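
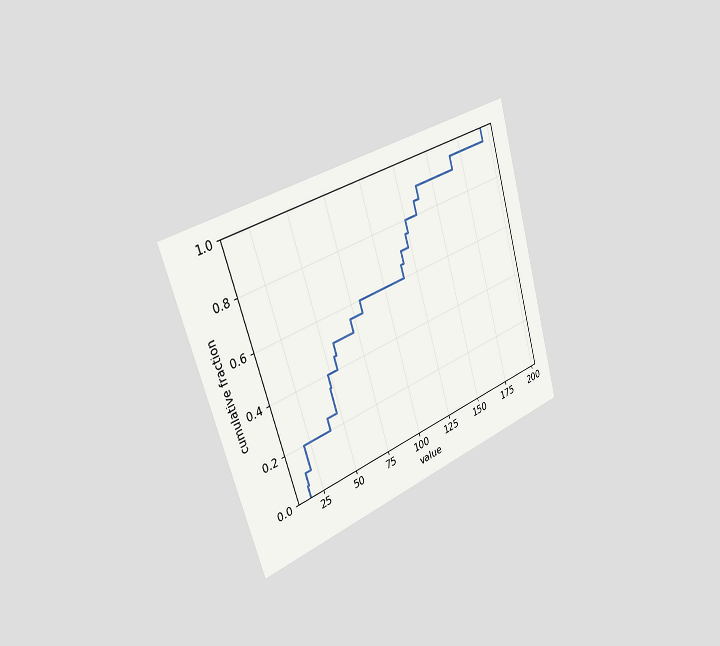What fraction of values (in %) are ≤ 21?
20%

The chart is tilted about 17° counter-clockwise and viewed slightly from the left. At x=21 the ECDF step is at 20%.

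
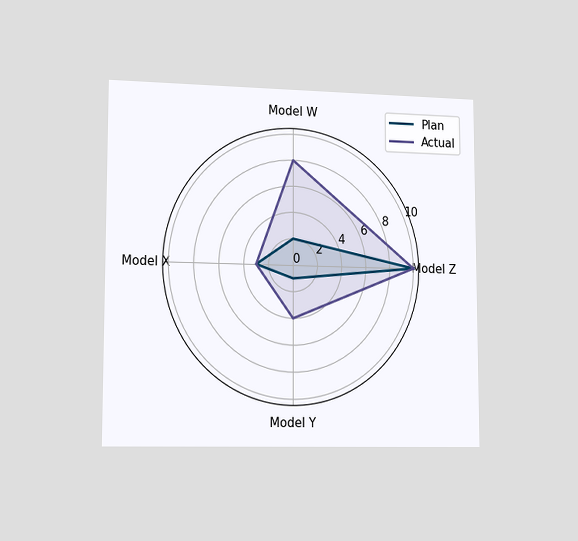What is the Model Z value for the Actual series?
10

The chart is viewed slightly from the left. On the Model Z axis, Actual reaches 10.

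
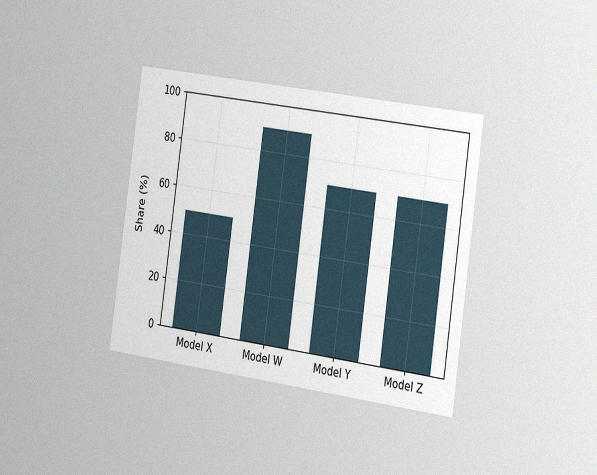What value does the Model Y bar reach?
The chart is tilted about 8° clockwise and viewed slightly from the right, with some photo noise. Reading along the chart's y-axis, the Model Y bar reaches 70%.

70%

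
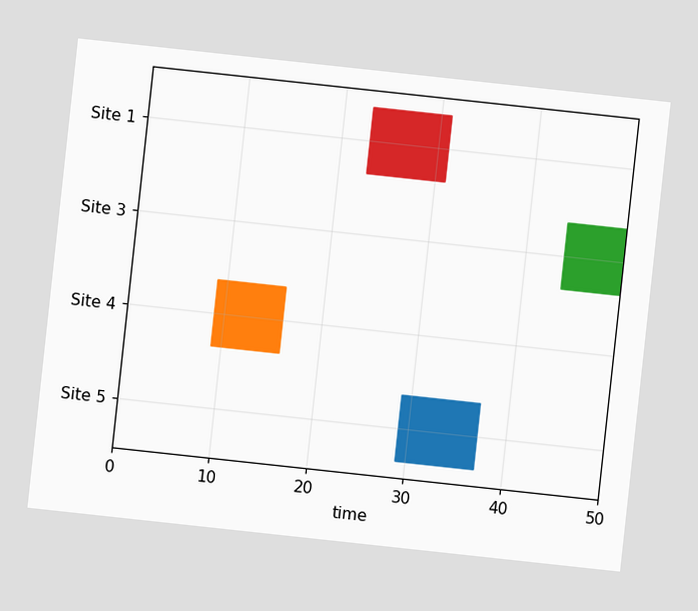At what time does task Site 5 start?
The chart is tilted about 6° clockwise. The Site 5 bar begins at t=29.

29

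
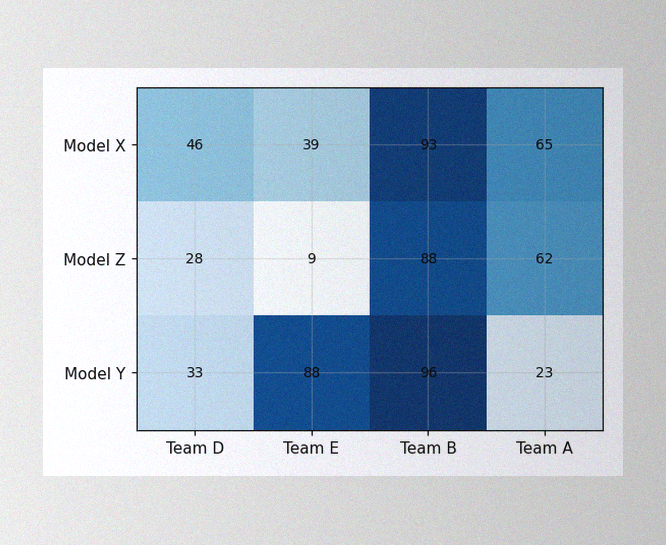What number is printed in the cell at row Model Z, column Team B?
The image has some photo noise and uneven lighting. The (Model Z, Team B) cell reads 88.

88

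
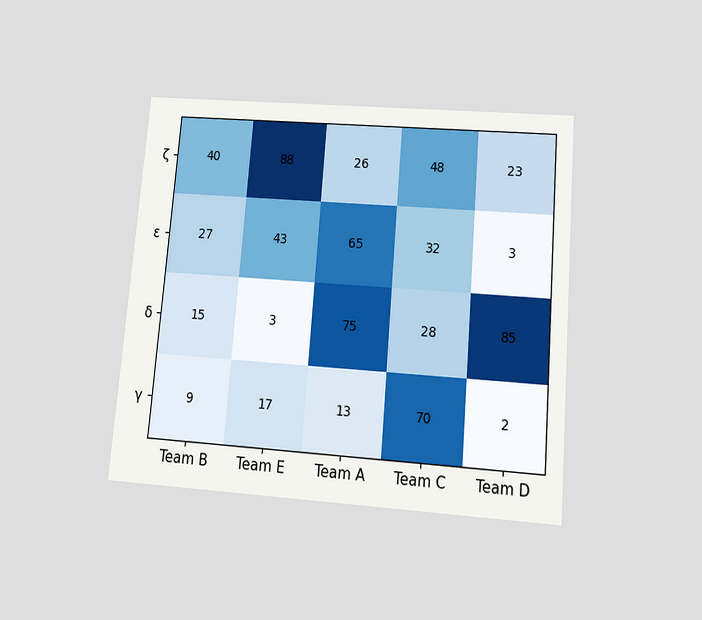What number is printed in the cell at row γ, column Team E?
17

The chart is tilted about 5° clockwise and viewed slightly from below. The (γ, Team E) cell reads 17.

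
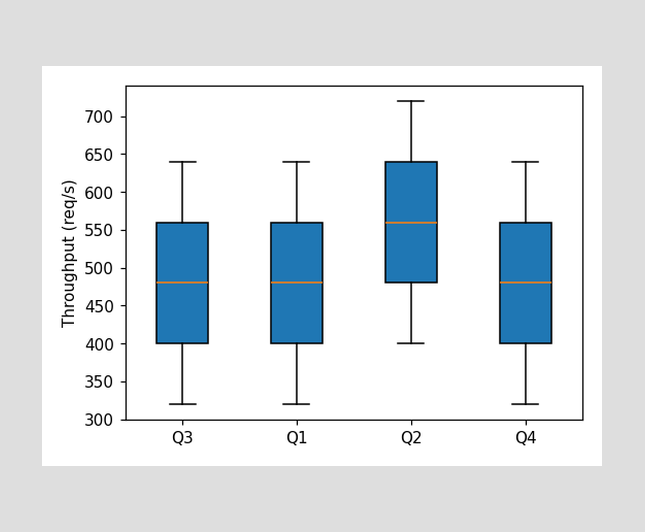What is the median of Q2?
The median line in the Q2 box sits at 560req/s.

560req/s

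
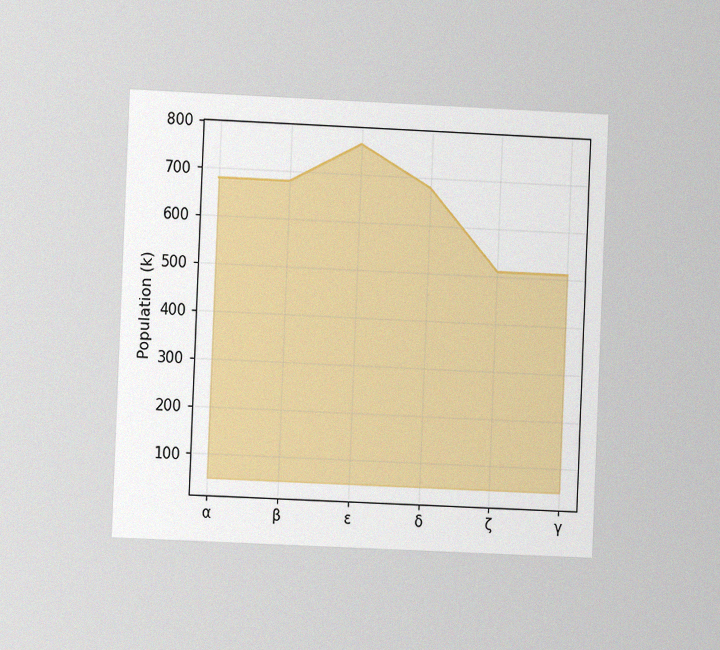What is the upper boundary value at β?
680k

The chart is tilted about 2° clockwise and viewed at a slight angle, with some photo noise. At β the upper boundary is at 680k.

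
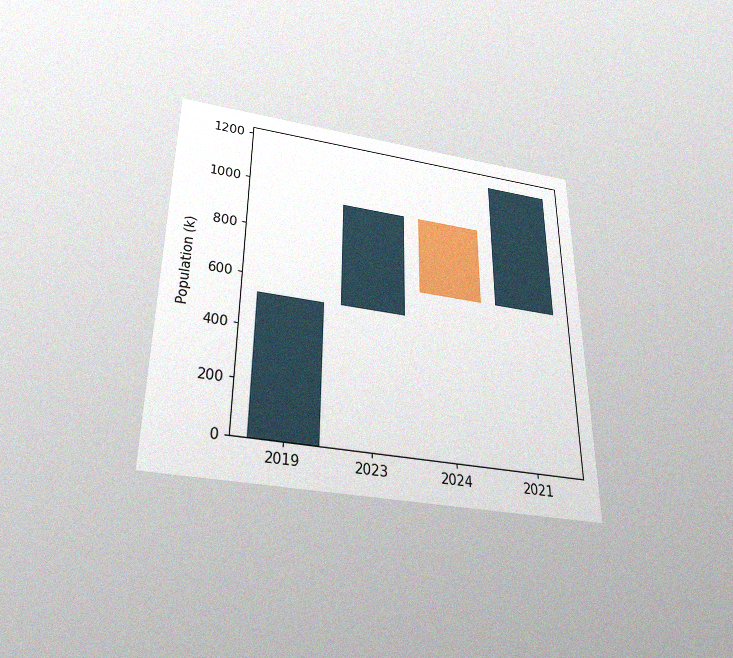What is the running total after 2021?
The chart is viewed slightly from below, with some photo noise. After 2021 the running total reaches 1166k.

1166k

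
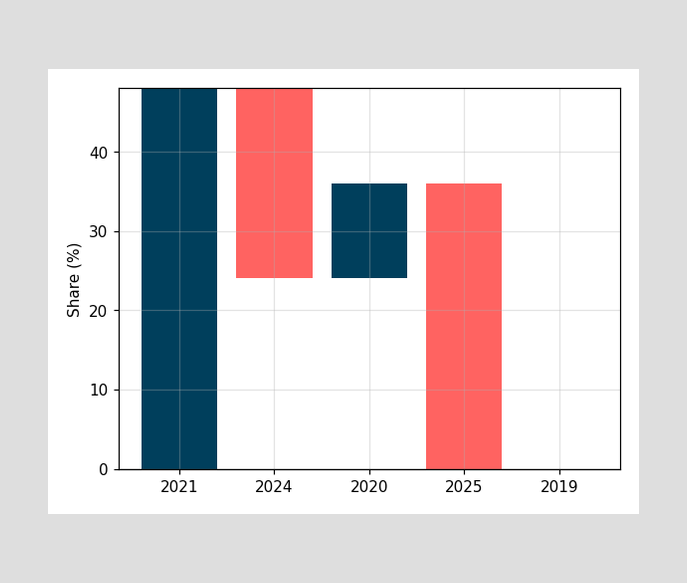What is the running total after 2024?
24%

After 2024 the running total reaches 24%.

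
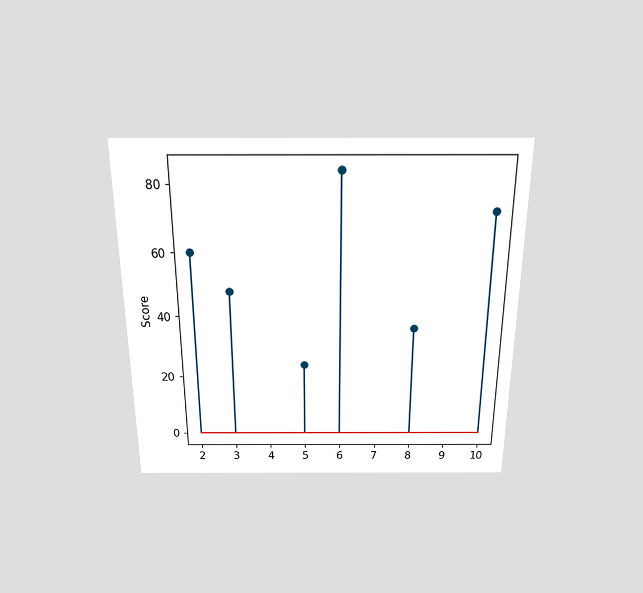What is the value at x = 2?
60

The chart is viewed slightly from above. The stem at x=2 reaches 60.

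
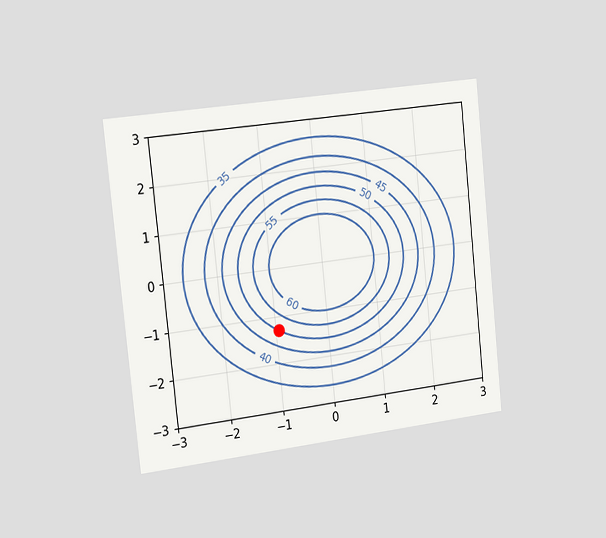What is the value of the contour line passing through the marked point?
50

The chart is tilted about 6° counter-clockwise and viewed slightly from the left. The marked point sits on the contour labelled 50.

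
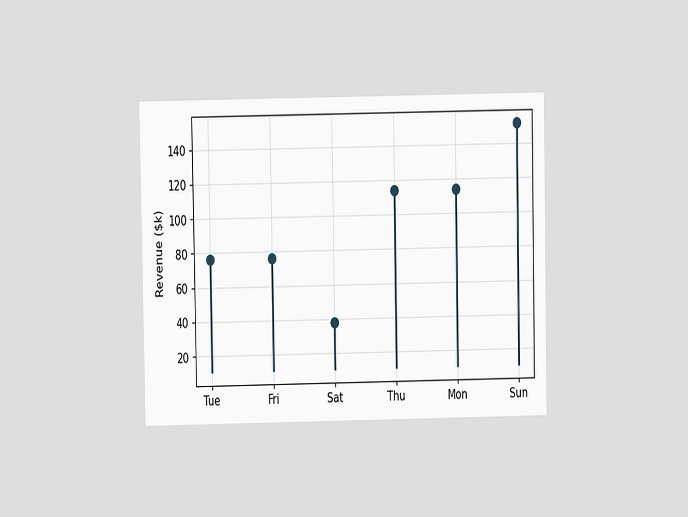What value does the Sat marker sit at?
$38k

The chart is viewed at a slight angle. The Sat marker sits at $38k.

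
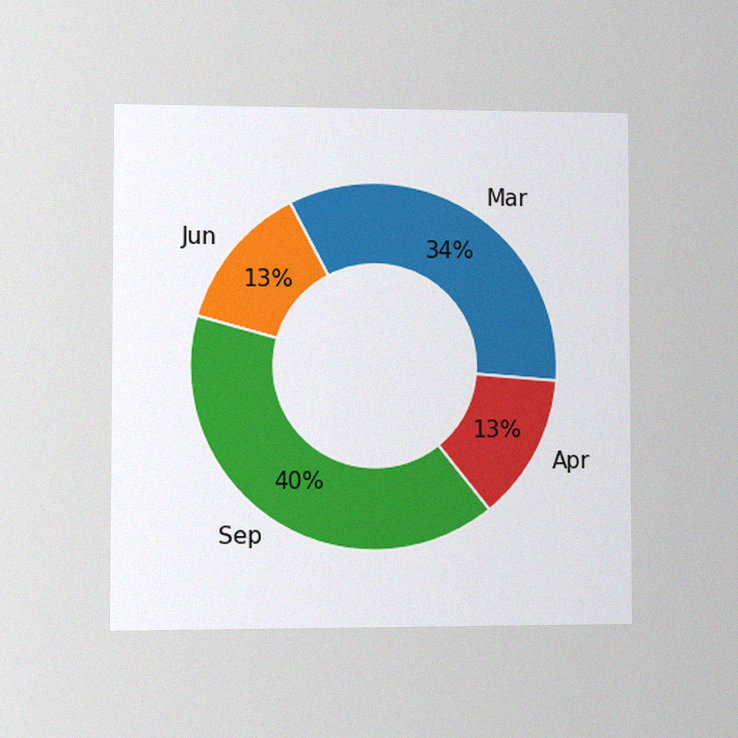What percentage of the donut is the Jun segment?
The chart is viewed at a slight angle, with some photo noise. The Jun segment takes up 13% of the ring.

13%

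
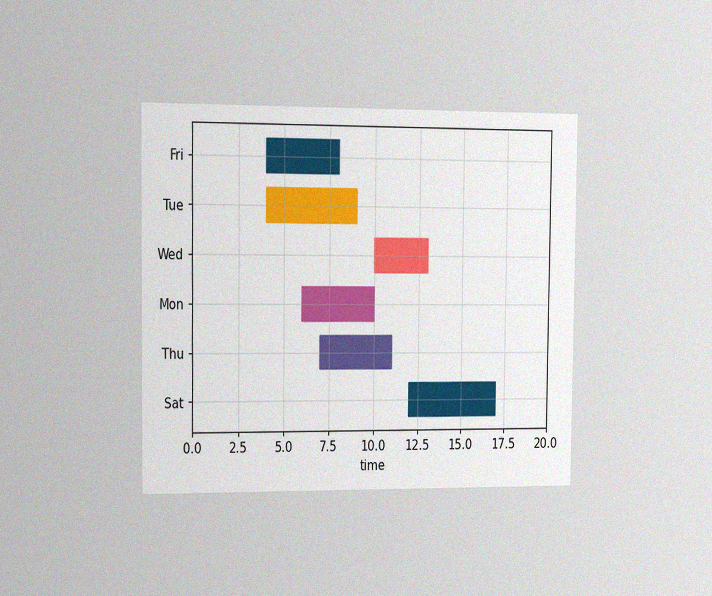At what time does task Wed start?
The chart is viewed slightly from the left, with some photo noise. The Wed bar begins at t=10.

10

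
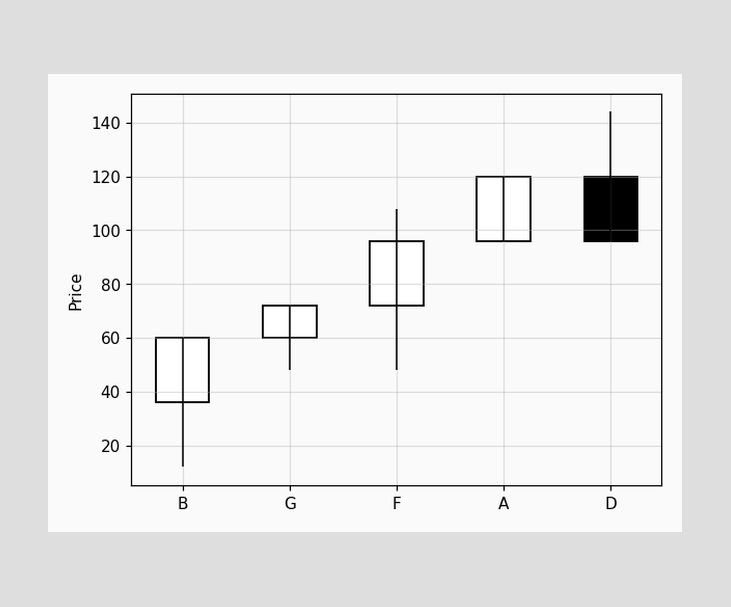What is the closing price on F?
The F candle closes at 96.

96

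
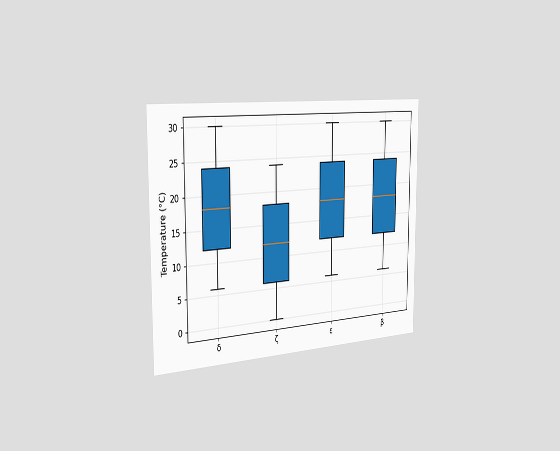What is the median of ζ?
The chart is viewed slightly from the left. The median line in the ζ box sits at 12°C.

12°C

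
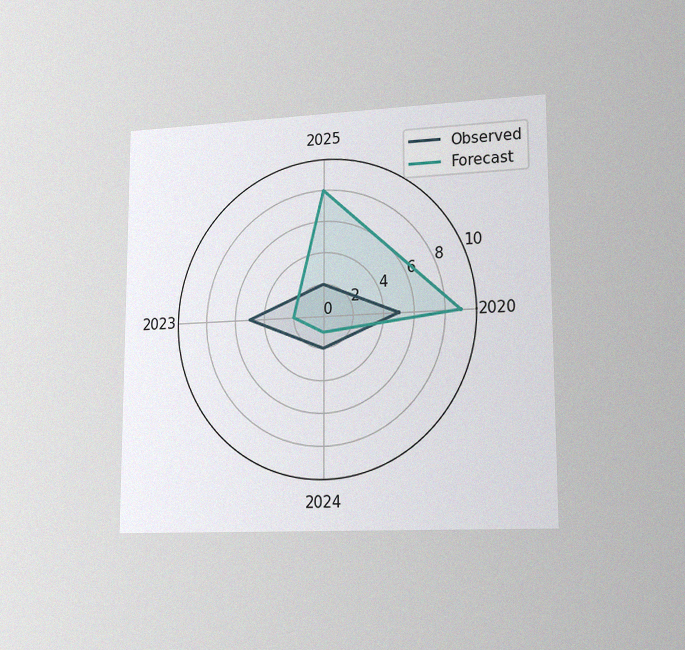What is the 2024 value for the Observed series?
2

The chart is viewed slightly from the right, with some photo noise. On the 2024 axis, Observed reaches 2.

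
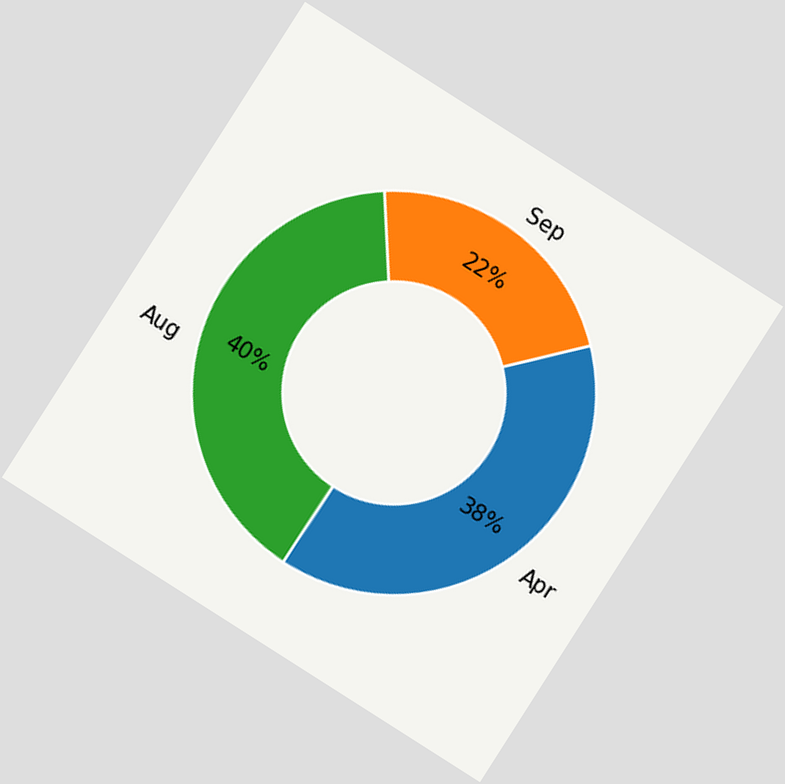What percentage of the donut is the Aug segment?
40%

The chart is tilted about 33° clockwise. The Aug segment takes up 40% of the ring.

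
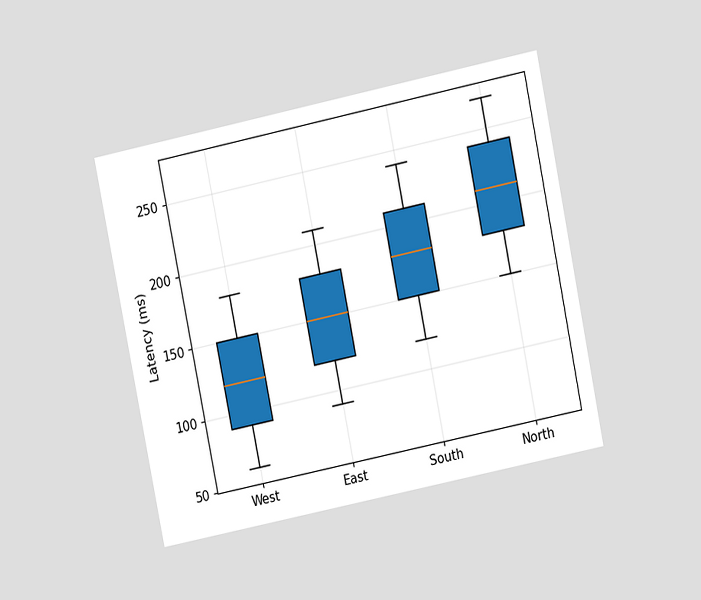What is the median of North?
The chart is tilted about 12° counter-clockwise and viewed at a slight angle. The median line in the North box sits at 210ms.

210ms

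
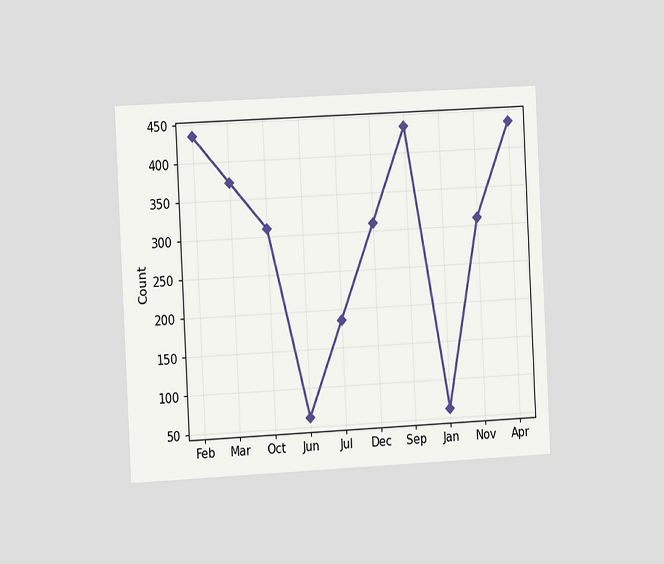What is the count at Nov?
The chart is tilted about 3° counter-clockwise and viewed slightly from the left. At Nov, the line is at 310.

310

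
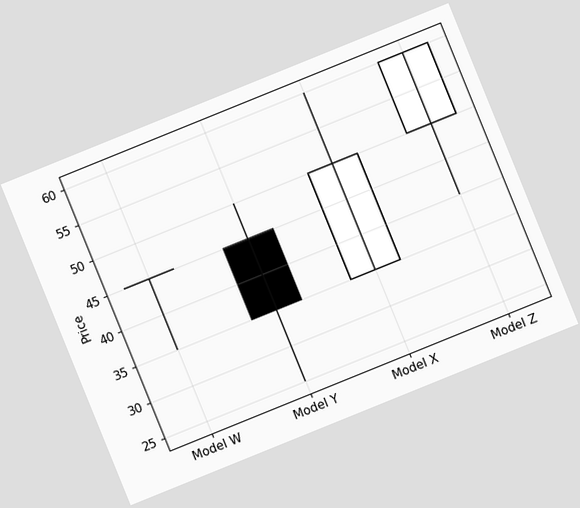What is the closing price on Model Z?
The chart is tilted about 22° counter-clockwise. The Model Z candle closes at 60.

60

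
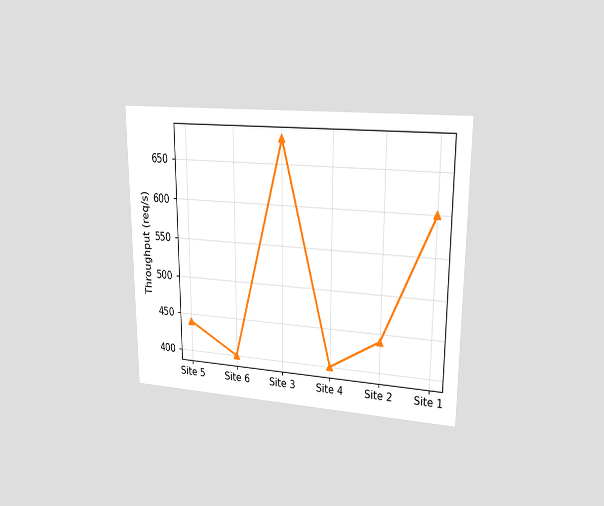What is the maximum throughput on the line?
680req/s

The chart is viewed at a slight angle. The highest point is at Site 3, and reading across to the y-axis gives 680req/s.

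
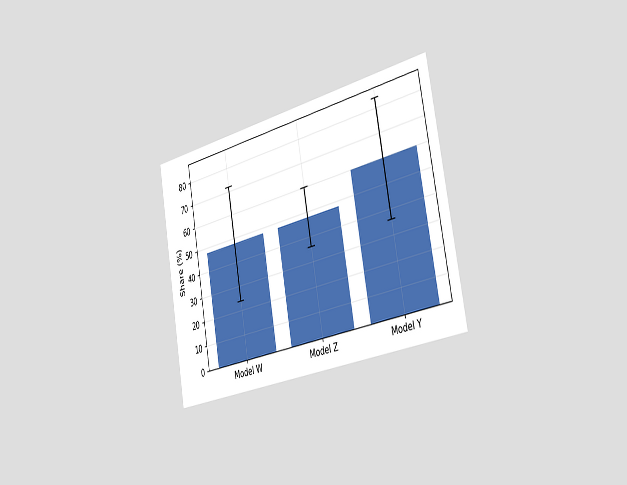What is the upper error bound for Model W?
72%

The chart is tilted about 10° counter-clockwise and viewed slightly from the right. The Model W bar's upper whisker reaches 72%.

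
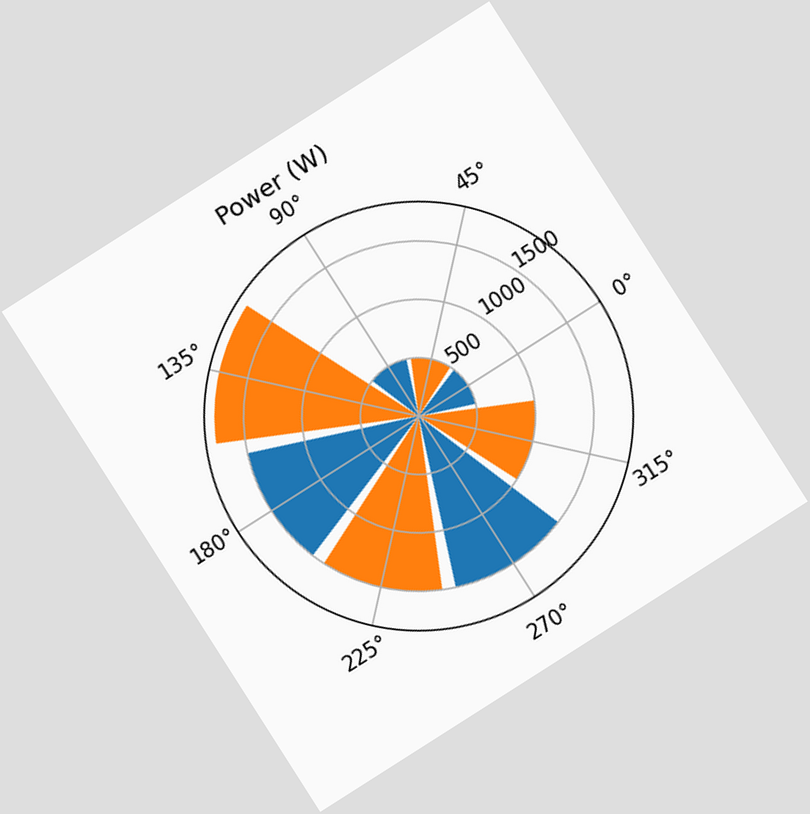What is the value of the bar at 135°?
The chart is tilted about 32° counter-clockwise. The bar at 135° reaches 1750W on the radial axis.

1750W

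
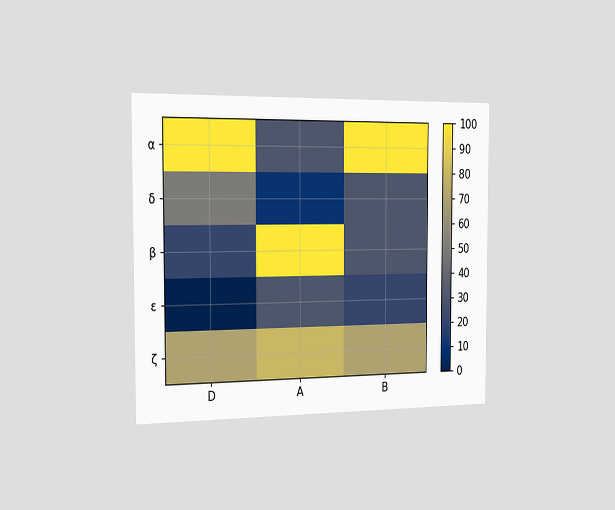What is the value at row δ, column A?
The chart is viewed slightly from the left. Matching cell (δ, A) against the colorbar gives 10.

10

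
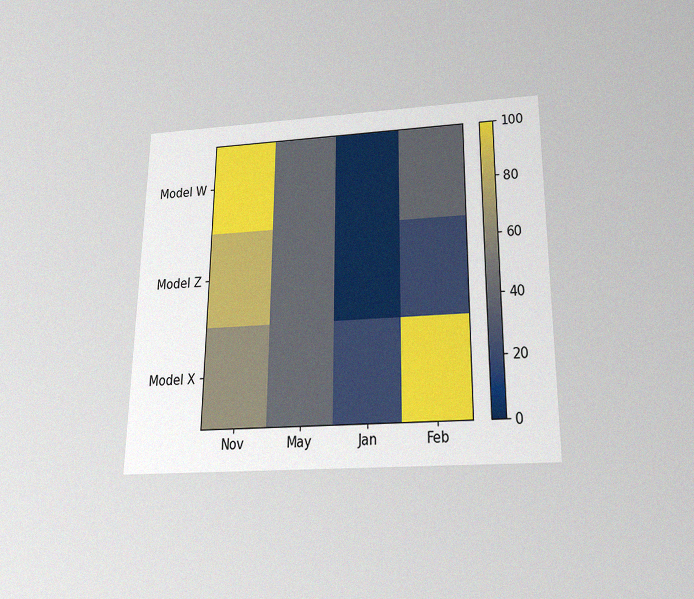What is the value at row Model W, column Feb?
The chart is viewed slightly from below, with some photo noise. Matching cell (Model W, Feb) against the colorbar gives 40.

40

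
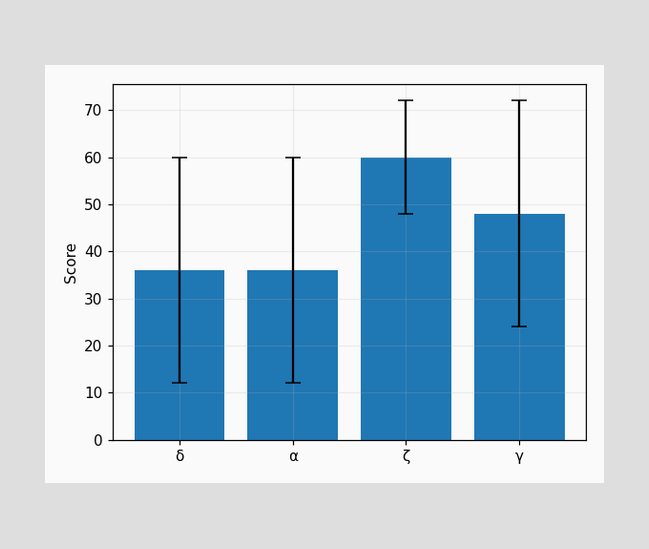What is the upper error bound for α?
The α bar's upper whisker reaches 60.

60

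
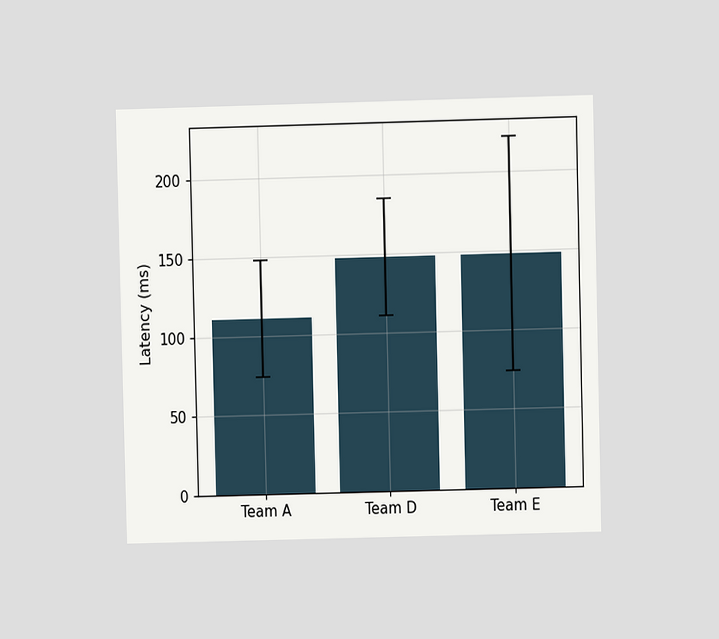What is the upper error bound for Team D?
185ms

The chart is viewed at a slight angle. The Team D bar's upper whisker reaches 185ms.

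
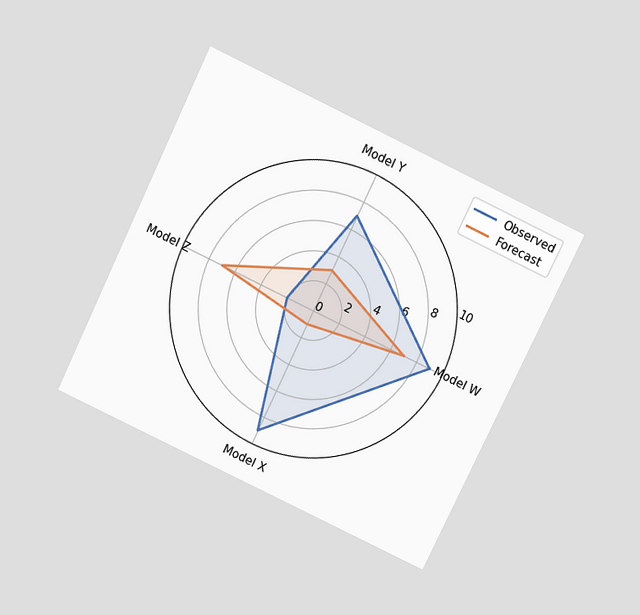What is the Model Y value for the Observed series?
7

The chart is tilted about 26° clockwise and viewed slightly from above. On the Model Y axis, Observed reaches 7.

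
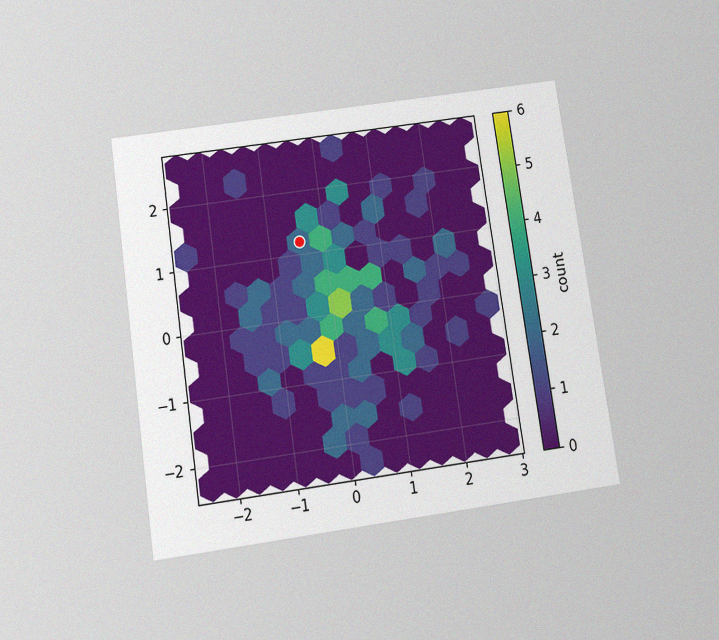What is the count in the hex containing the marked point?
The chart is tilted about 8° counter-clockwise and viewed slightly from below, with some photo noise. The marked hex reads 2 on the colorbar.

2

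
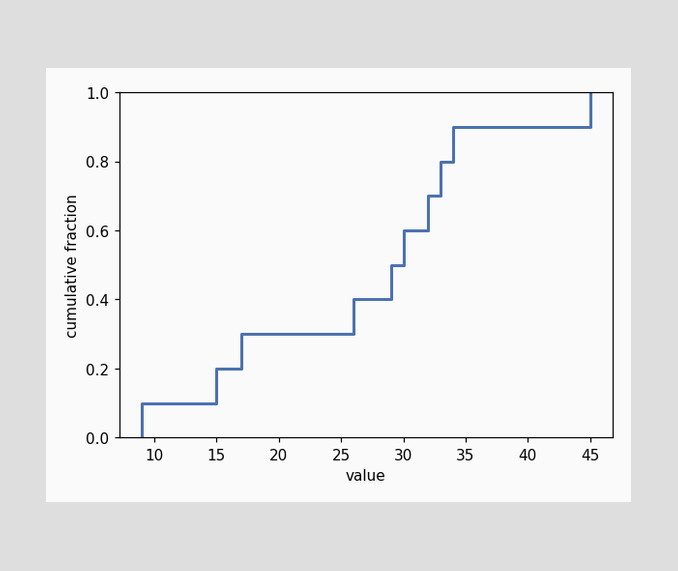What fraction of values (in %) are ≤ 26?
40%

At x=26 the ECDF step is at 40%.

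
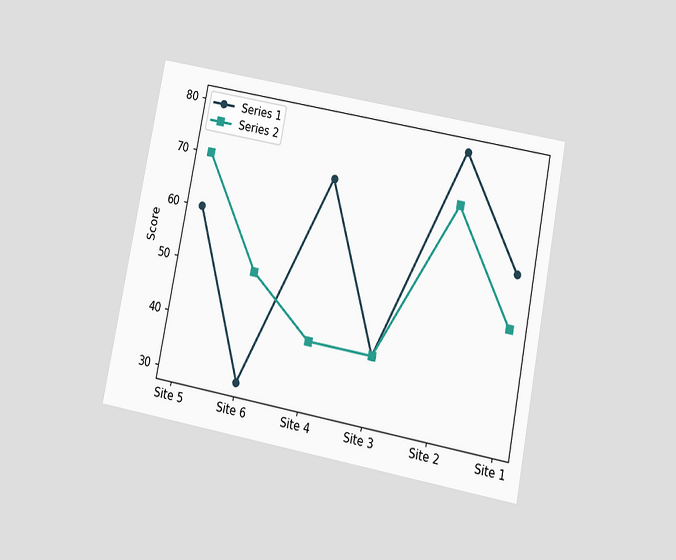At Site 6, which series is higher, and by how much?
The chart is tilted about 11° clockwise and viewed at a slight angle. At Site 6, Series 2 sits above the other line by 20.

Series 2, by 20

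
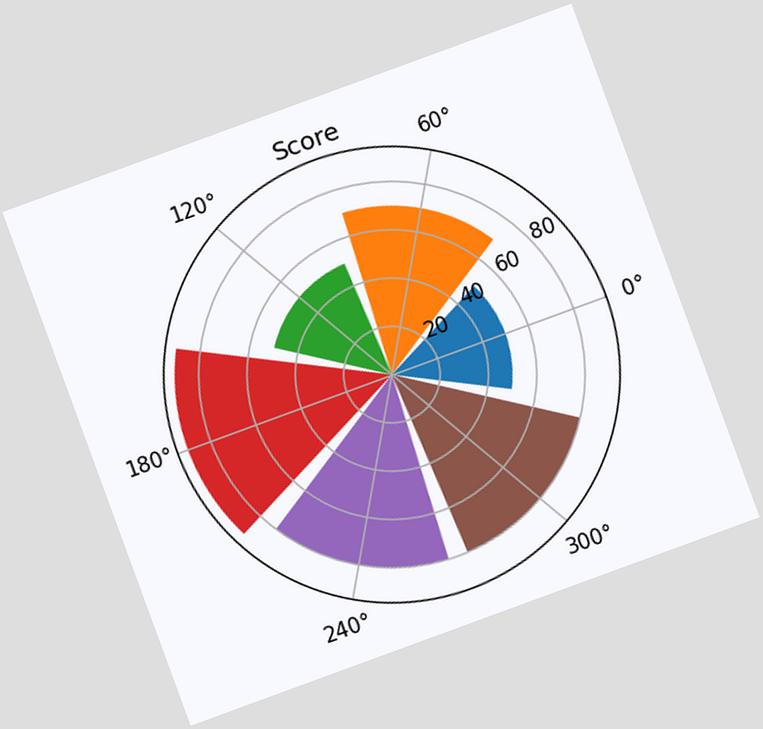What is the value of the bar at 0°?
The chart is tilted about 20° counter-clockwise. The bar at 0° reaches 50 on the radial axis.

50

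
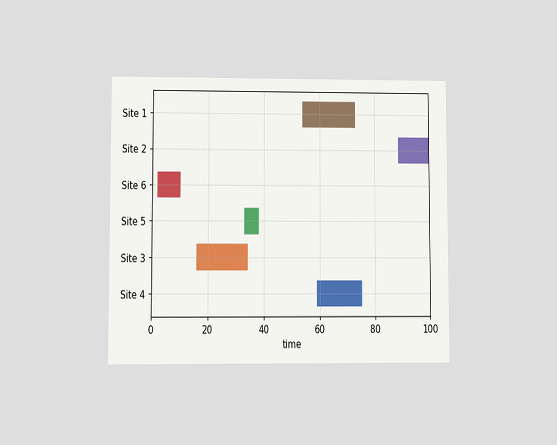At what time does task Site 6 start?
2

The chart is viewed at a slight angle. The Site 6 bar begins at t=2.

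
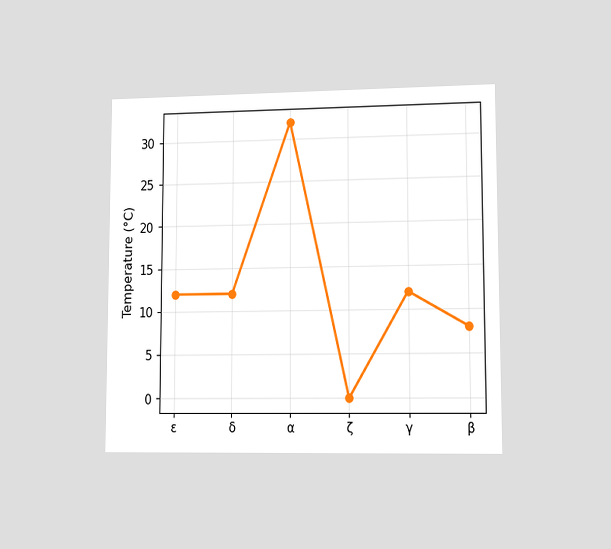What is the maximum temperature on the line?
The chart is viewed at a slight angle. The highest point is at α, and reading across to the y-axis gives 32°C.

32°C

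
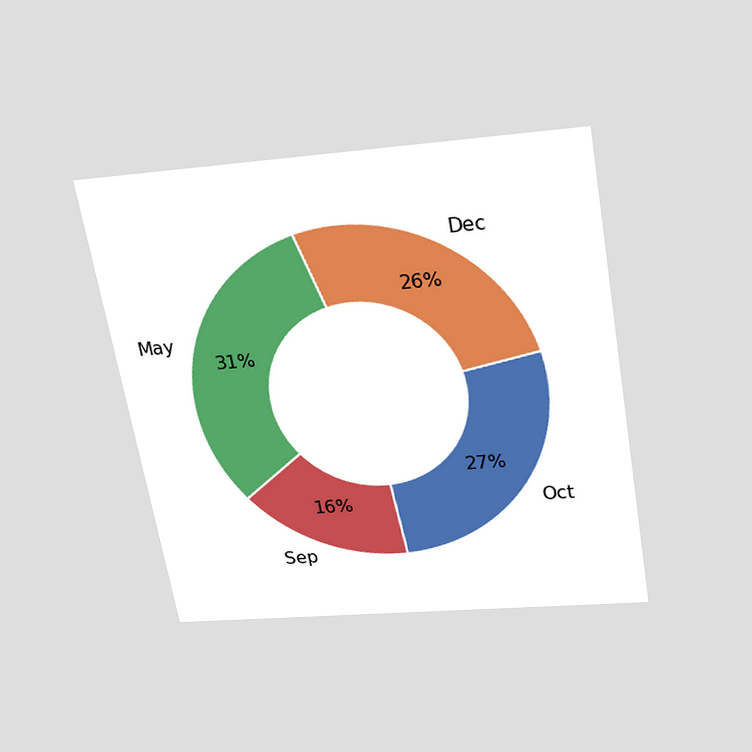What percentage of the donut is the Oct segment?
The chart is tilted about 10° counter-clockwise and viewed slightly from above. The Oct segment takes up 27% of the ring.

27%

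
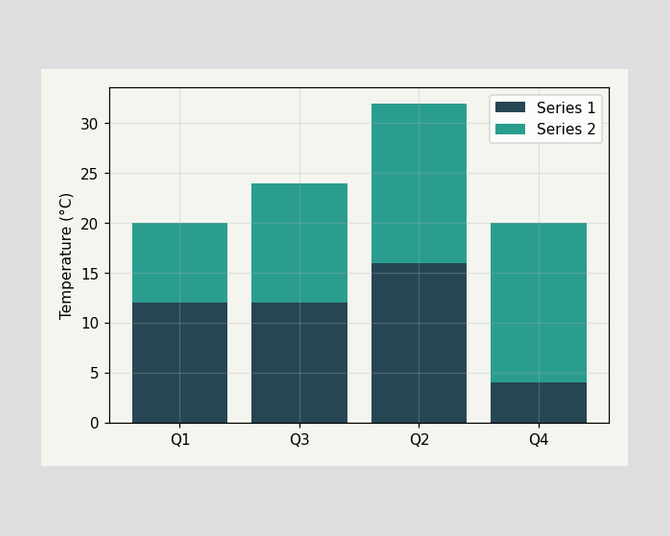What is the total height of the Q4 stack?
The Q4 stack's top reaches 20°C on the y-axis.

20°C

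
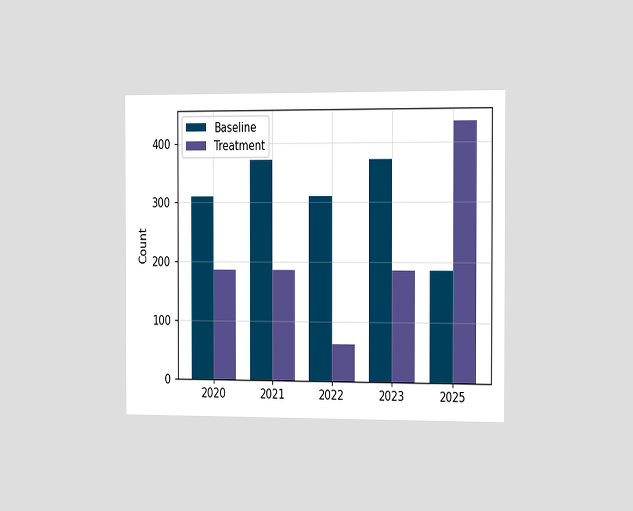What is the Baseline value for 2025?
186

The chart is viewed slightly from the right. The Baseline bar at 2025 reaches 186 on the y-axis.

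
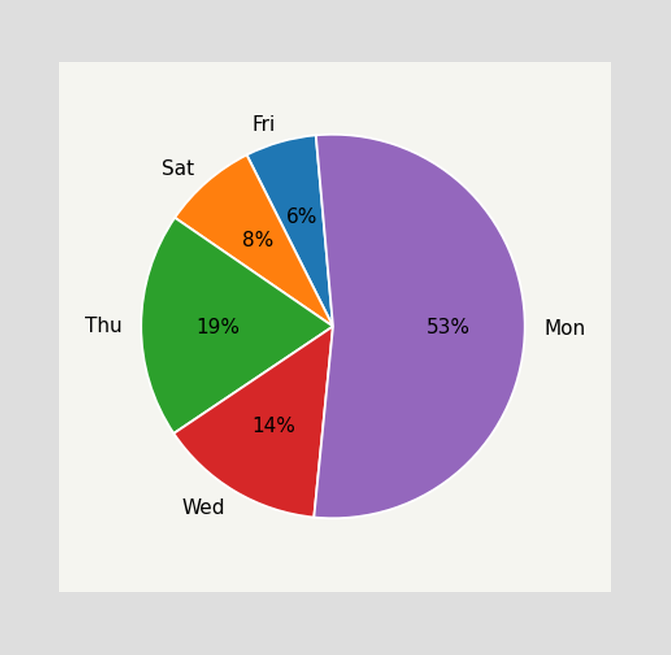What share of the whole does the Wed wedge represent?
The Wed slice takes up 14% of the pie.

14%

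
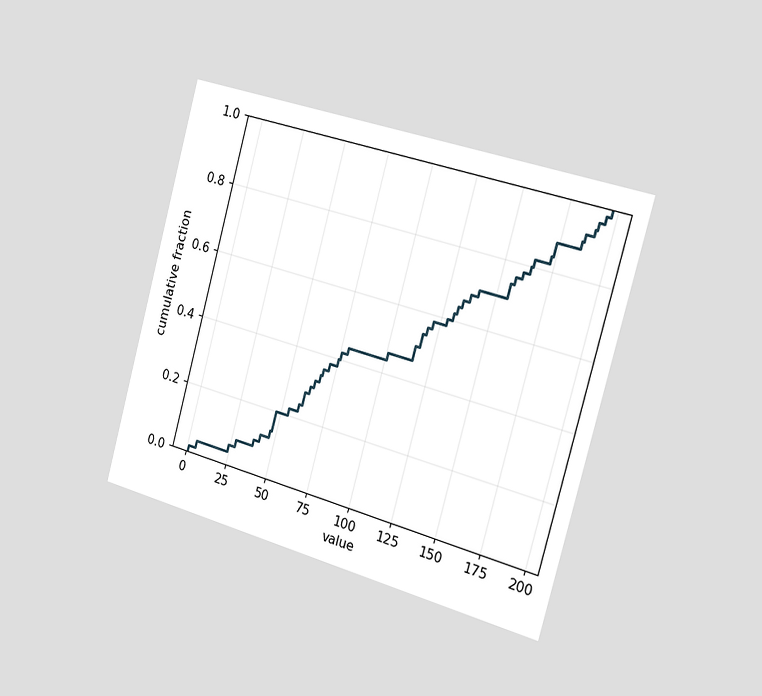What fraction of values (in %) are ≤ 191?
The chart is tilted about 15° clockwise and viewed slightly from the right. At x=191 the ECDF step is at 94%.

94%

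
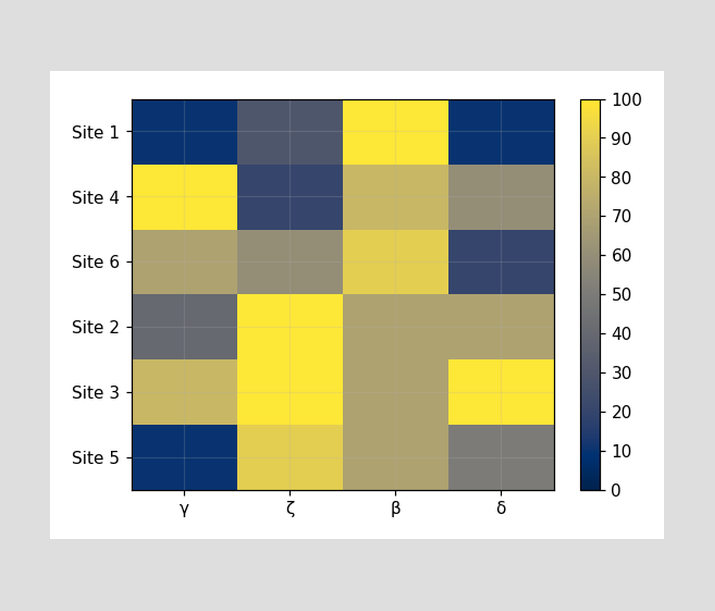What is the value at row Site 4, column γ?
100

Matching cell (Site 4, γ) against the colorbar gives 100.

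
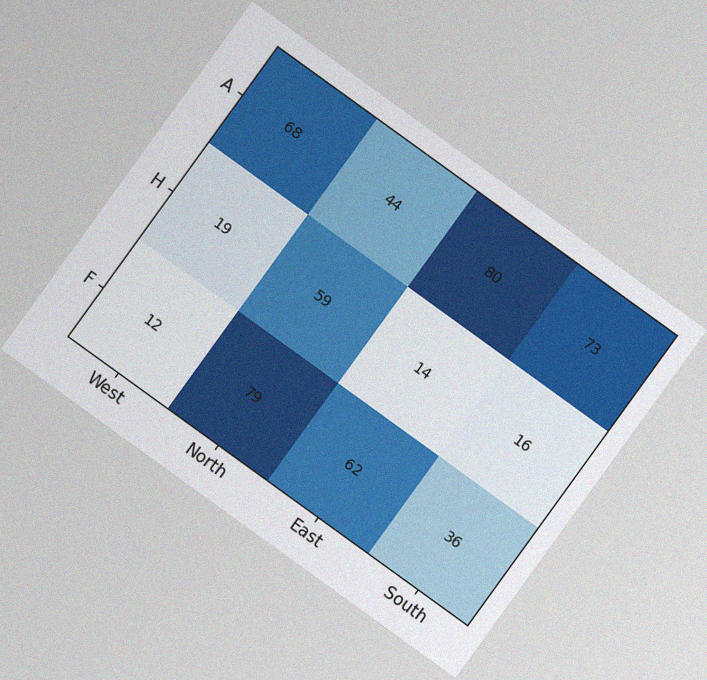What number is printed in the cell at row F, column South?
36

The chart is tilted about 36° clockwise, with some photo noise. The (F, South) cell reads 36.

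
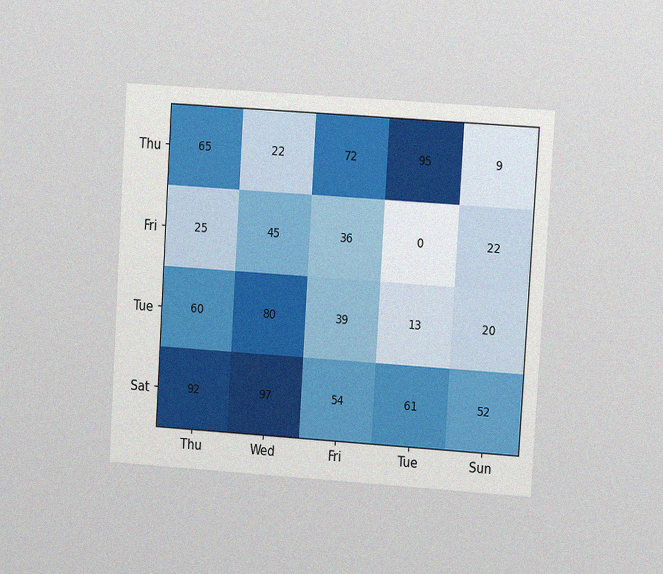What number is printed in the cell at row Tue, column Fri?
39

The chart is tilted about 4° clockwise and viewed at a slight angle, with some photo noise. The (Tue, Fri) cell reads 39.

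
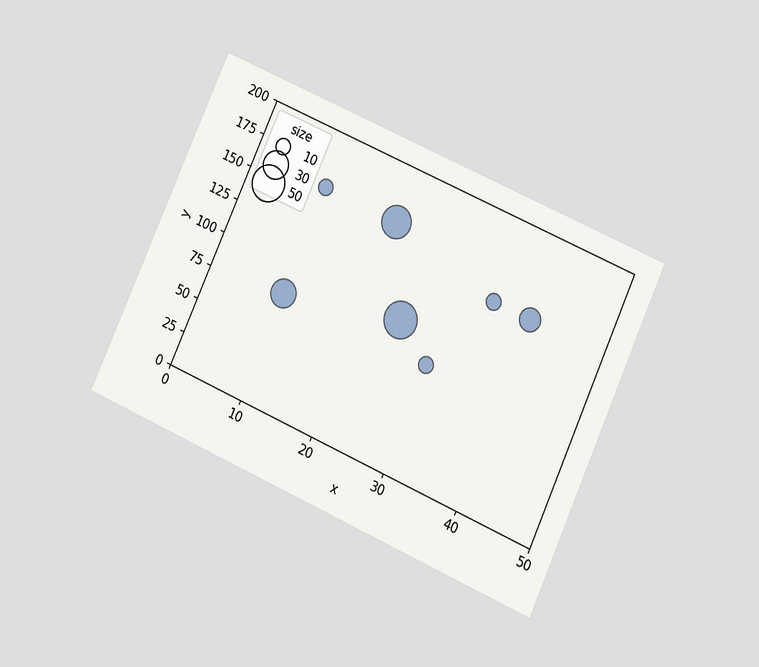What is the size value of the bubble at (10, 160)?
10

The chart is tilted about 24° clockwise and viewed at a slight angle. Matching the bubble at (10, 160) against the size legend gives 10.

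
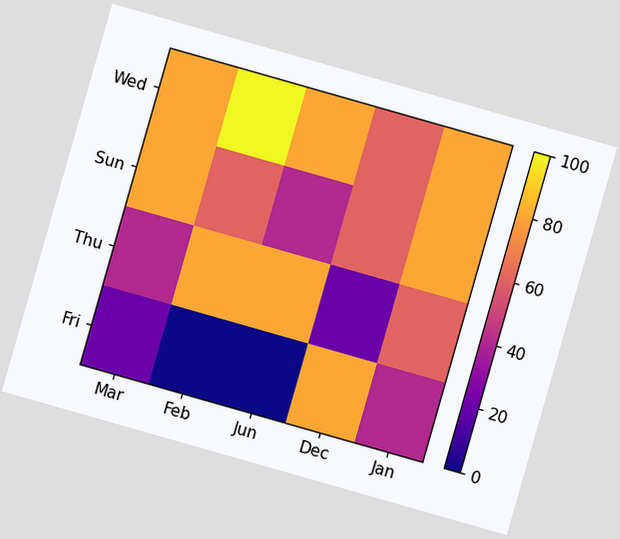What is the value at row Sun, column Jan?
The chart is tilted about 16° clockwise. Matching cell (Sun, Jan) against the colorbar gives 80.

80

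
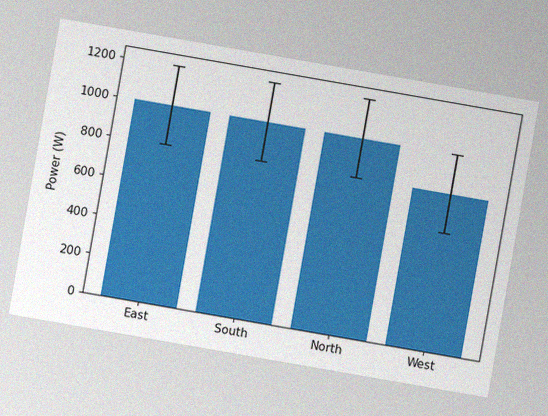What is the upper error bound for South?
1200W

The chart is tilted about 10° clockwise, with some photo noise. The South bar's upper whisker reaches 1200W.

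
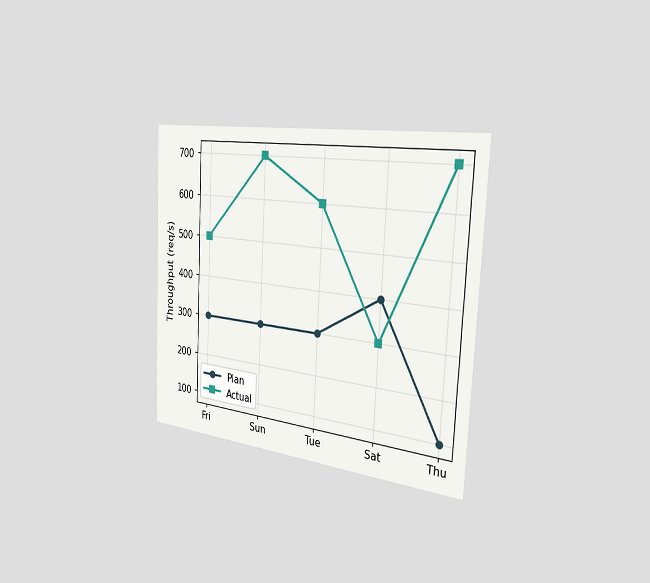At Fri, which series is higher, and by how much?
The chart is tilted about 3° clockwise and viewed slightly from the right. At Fri, Actual sits above the other line by 200req/s.

Actual, by 200req/s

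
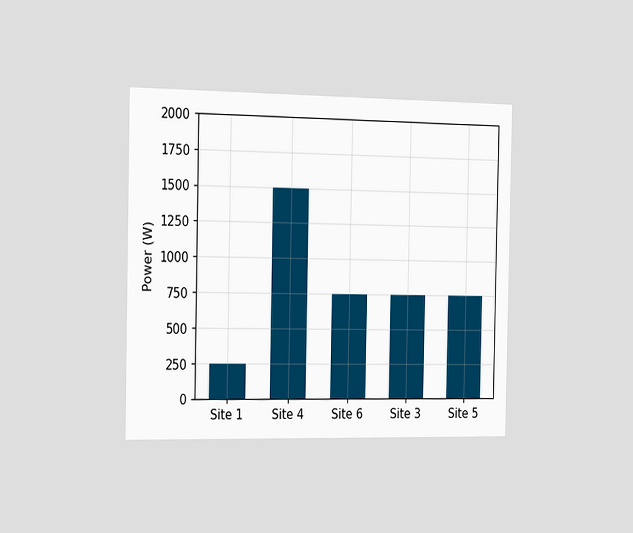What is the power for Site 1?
250W

The chart is viewed slightly from the left. Reading along the chart's y-axis, the Site 1 bar reaches 250W.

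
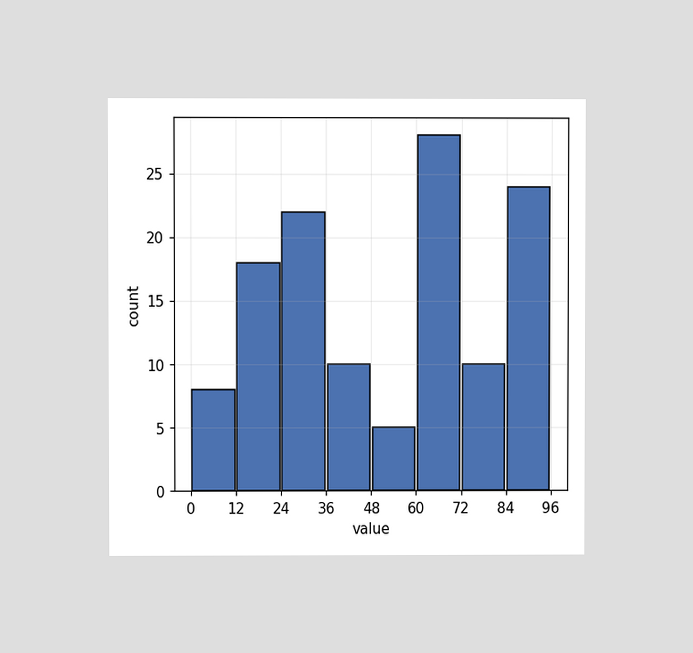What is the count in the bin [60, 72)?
The chart is viewed at a slight angle. The [60, 72) bin has height 28.

28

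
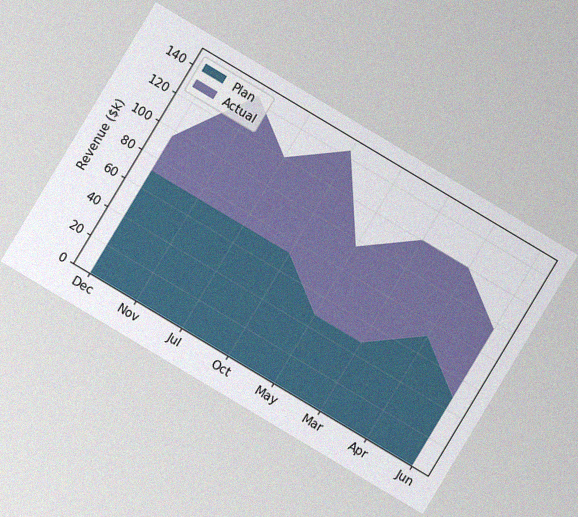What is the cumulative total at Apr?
The chart is tilted about 31° clockwise, with some photo noise. The stacked total at Apr reaches $120k.

$120k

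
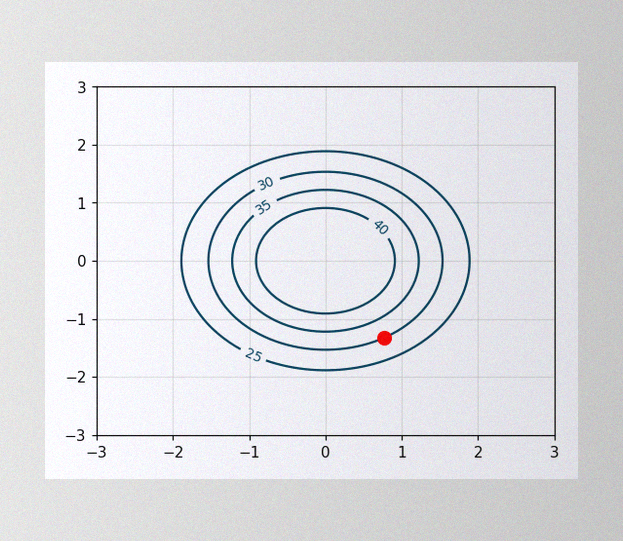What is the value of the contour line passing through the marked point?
30

The image has some photo noise and uneven lighting. The marked point sits on the contour labelled 30.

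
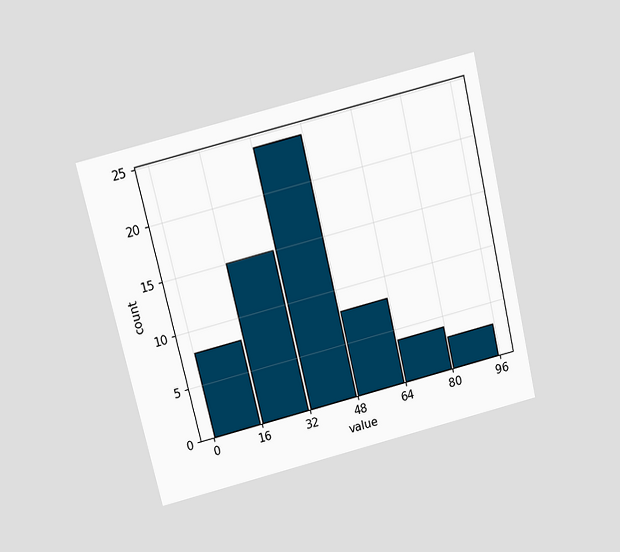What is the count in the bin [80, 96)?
3

The chart is tilted about 13° counter-clockwise and viewed slightly from above. The [80, 96) bin has height 3.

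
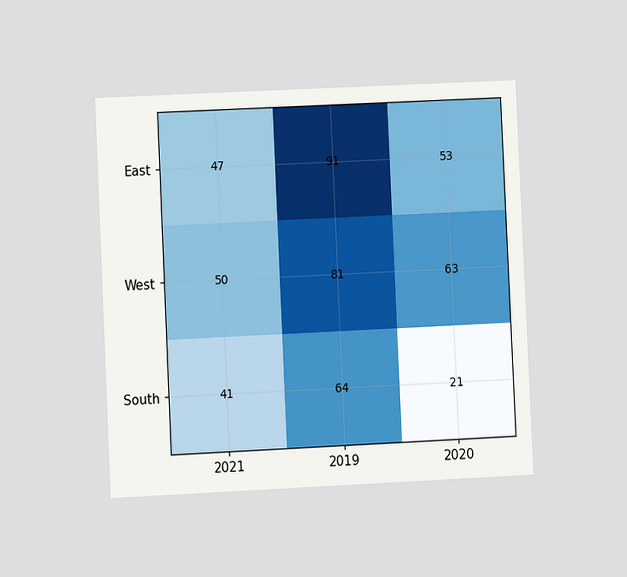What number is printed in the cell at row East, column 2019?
The chart is tilted about 3° counter-clockwise and viewed at a slight angle. The (East, 2019) cell reads 91.

91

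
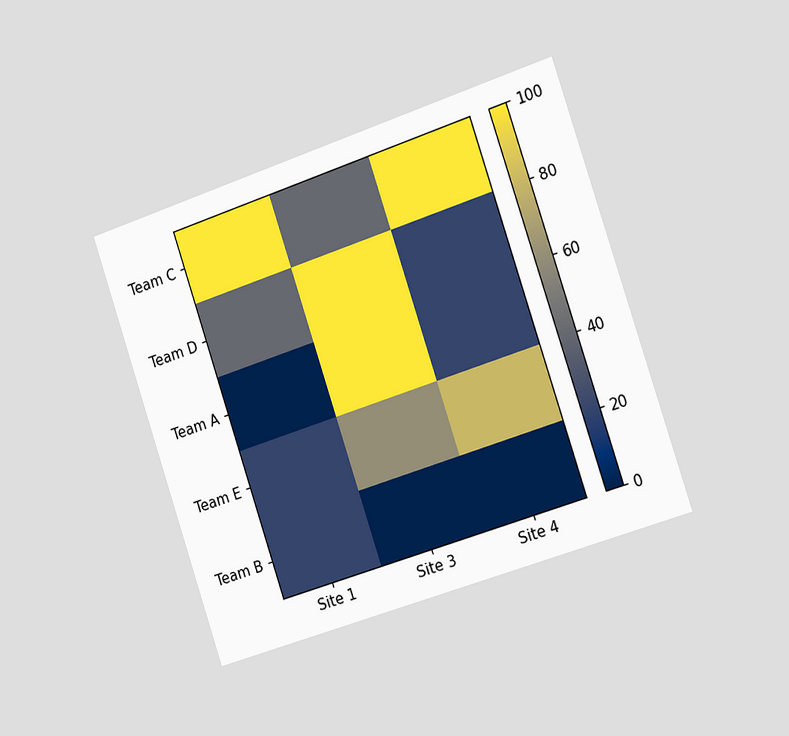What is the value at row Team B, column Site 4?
0

The chart is tilted about 19° counter-clockwise and viewed slightly from the right. Matching cell (Team B, Site 4) against the colorbar gives 0.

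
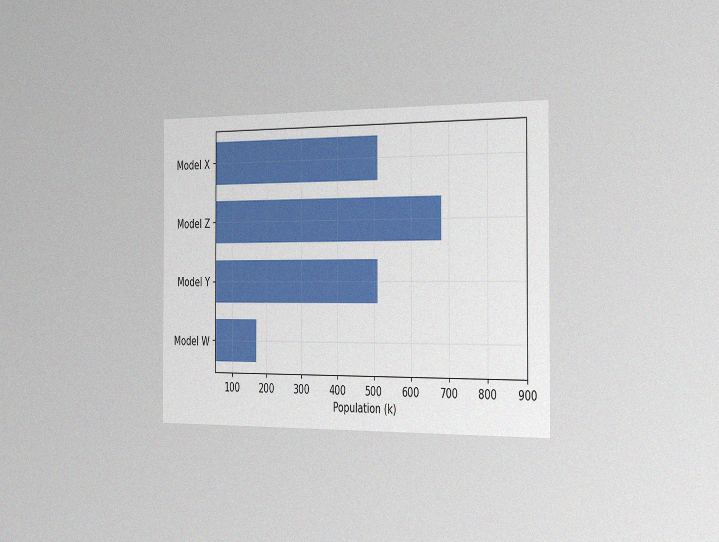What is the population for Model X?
510k

The chart is viewed slightly from the right, with some photo noise. Reading along the chart's x-axis, the Model X bar reaches 510k.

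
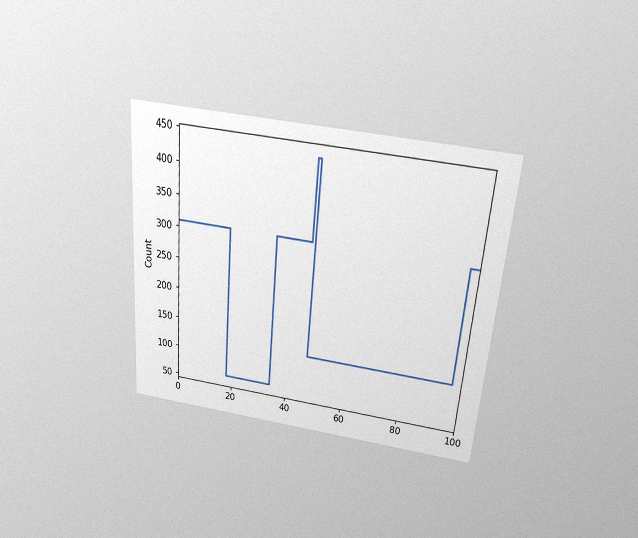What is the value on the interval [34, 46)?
The chart is tilted about 5° clockwise and viewed slightly from above, with some photo noise. On [34, 46) the step sits at 310.

310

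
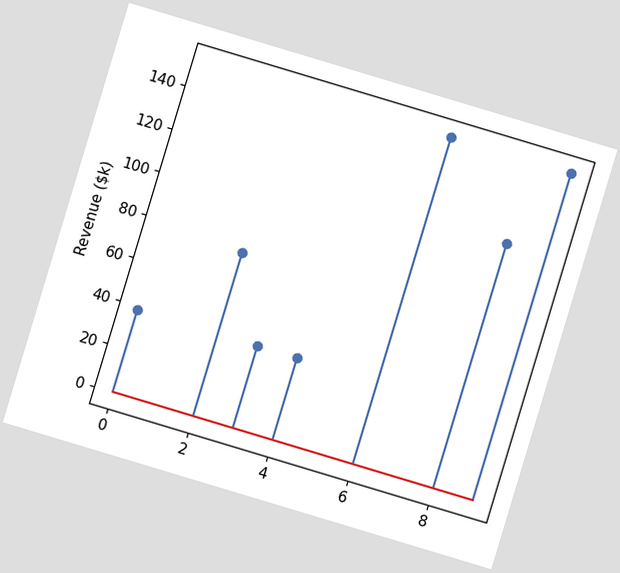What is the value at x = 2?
$76k

The chart is tilted about 17° clockwise. The stem at x=2 reaches $76k.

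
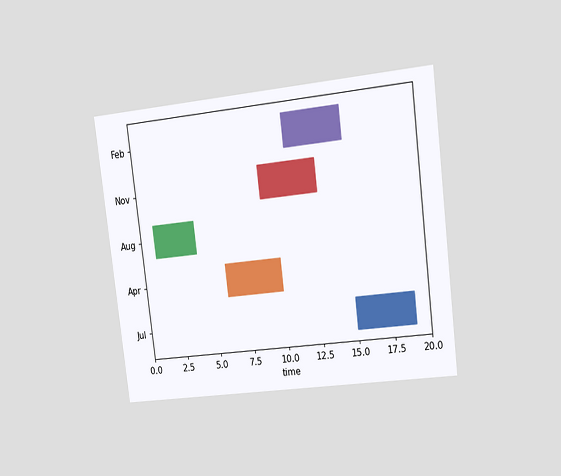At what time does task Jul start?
The chart is tilted about 7° counter-clockwise and viewed at a slight angle. The Jul bar begins at t=15.

15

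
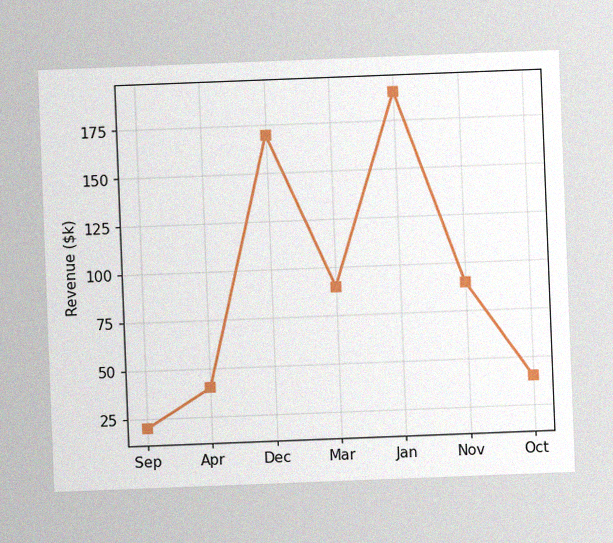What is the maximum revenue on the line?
$190k

The chart is tilted about 2° counter-clockwise, with some photo noise. The highest point is at Jan, and reading across to the y-axis gives $190k.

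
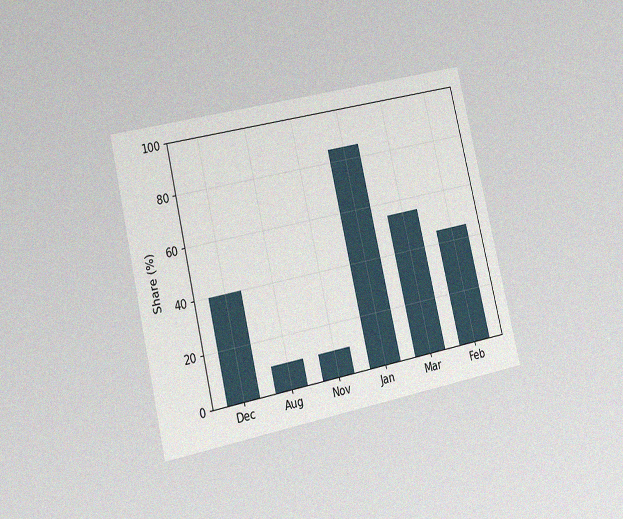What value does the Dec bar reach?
The chart is tilted about 13° counter-clockwise and viewed slightly from the left, with some photo noise. Reading along the chart's y-axis, the Dec bar reaches 40%.

40%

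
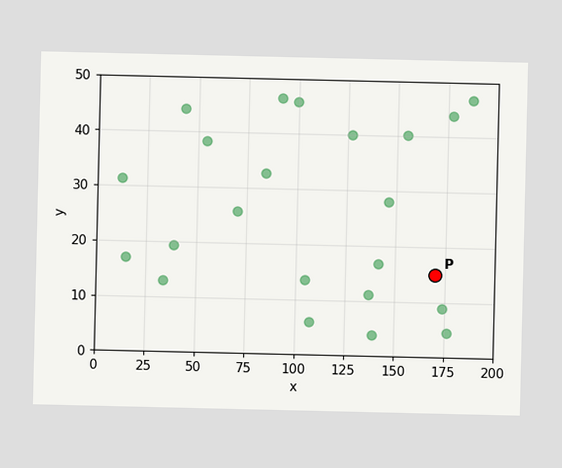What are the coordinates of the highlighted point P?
Following the gridlines from P to each axis, P sits at (170, 15).

(170, 15)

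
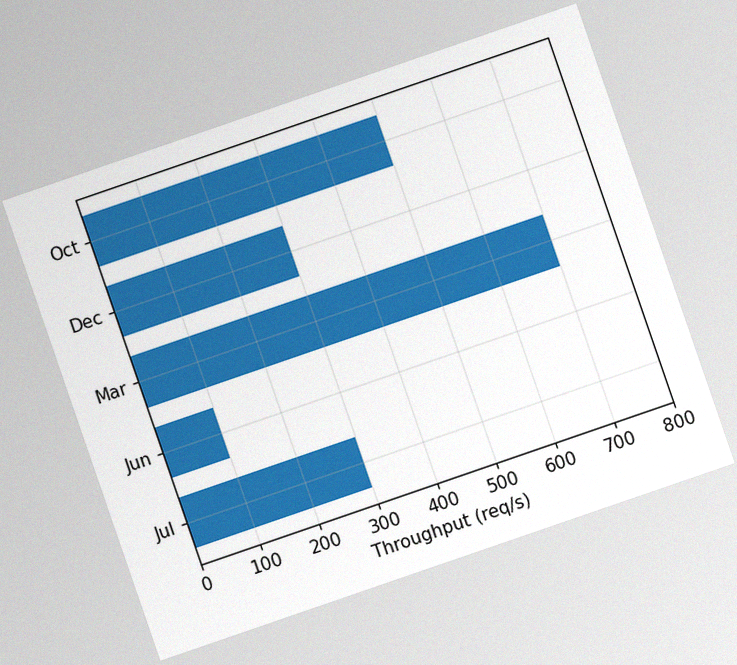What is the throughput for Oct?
The chart is tilted about 19° counter-clockwise, with some photo noise. Reading along the chart's x-axis, the Oct bar reaches 500req/s.

500req/s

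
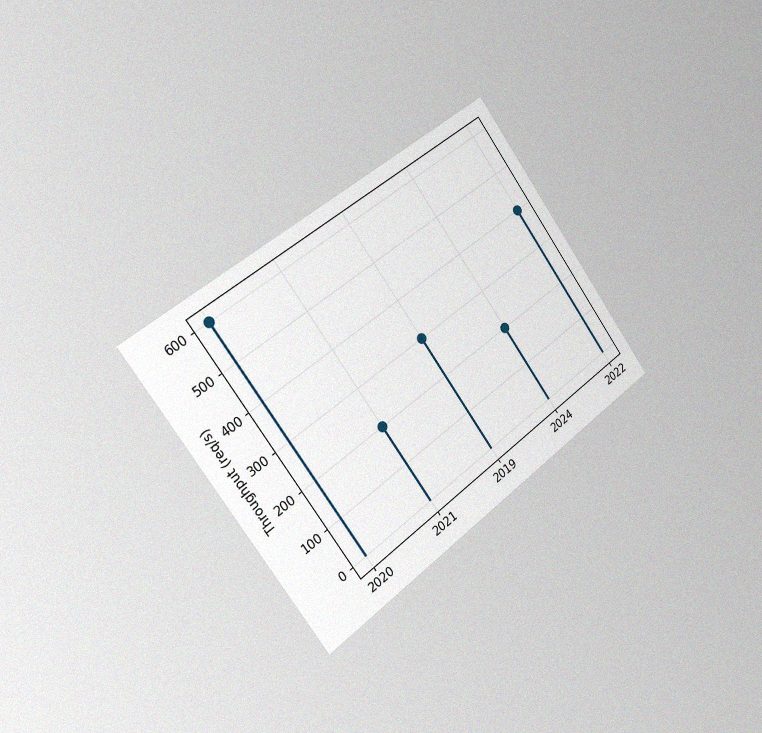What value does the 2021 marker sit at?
The chart is tilted about 36° counter-clockwise and viewed slightly from the left, with some photo noise. The 2021 marker sits at 200req/s.

200req/s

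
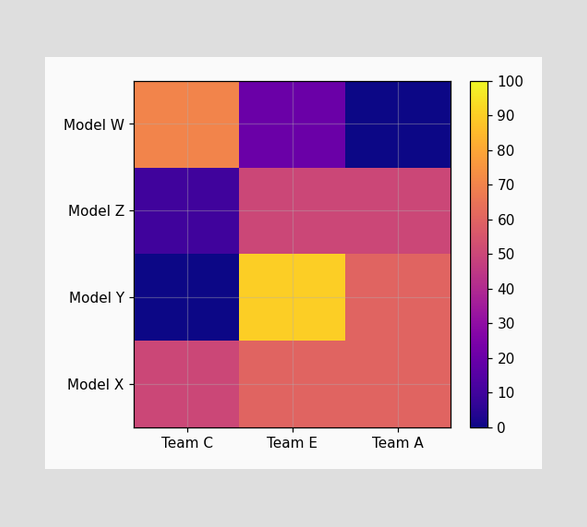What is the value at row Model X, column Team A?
60

Matching cell (Model X, Team A) against the colorbar gives 60.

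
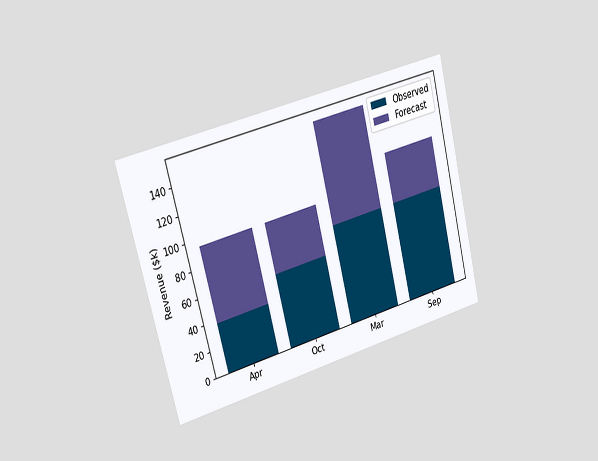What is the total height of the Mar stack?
$152k

The chart is tilted about 15° counter-clockwise and viewed slightly from the left. The Mar stack's top reaches $152k on the y-axis.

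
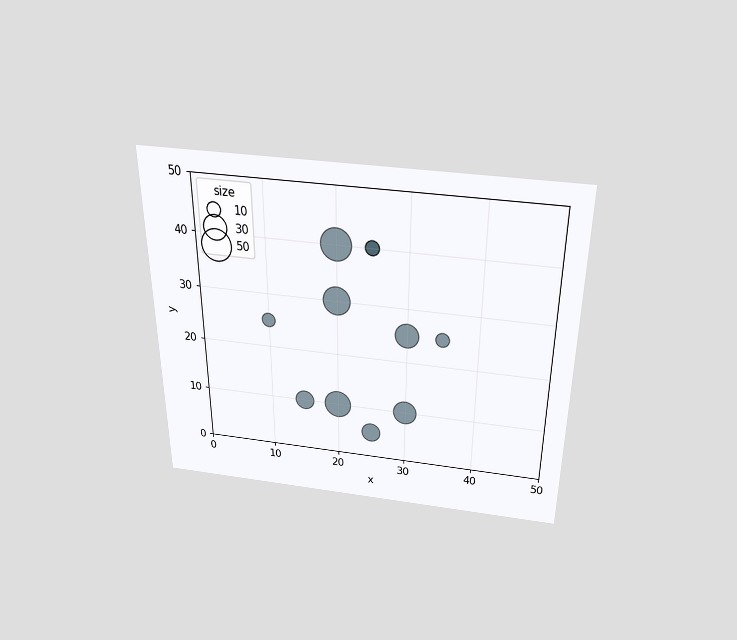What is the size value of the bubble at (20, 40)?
50

The chart is viewed slightly from above. Matching the bubble at (20, 40) against the size legend gives 50.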